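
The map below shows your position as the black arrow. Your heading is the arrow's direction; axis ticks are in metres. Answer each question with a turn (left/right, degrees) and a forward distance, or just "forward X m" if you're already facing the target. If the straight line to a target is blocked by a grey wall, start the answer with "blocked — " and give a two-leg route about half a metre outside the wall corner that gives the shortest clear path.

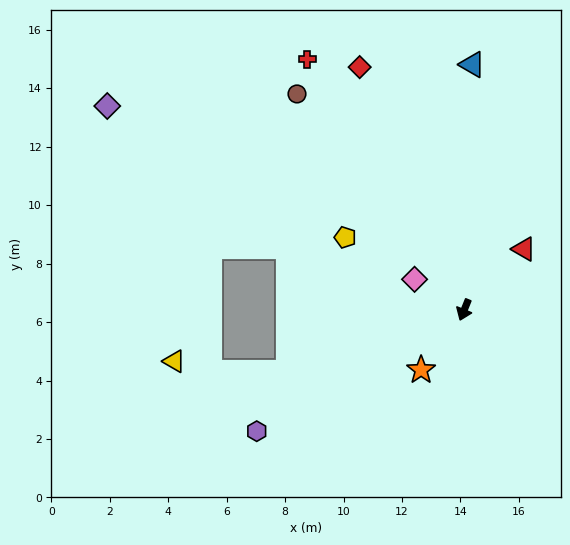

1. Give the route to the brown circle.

turn right 120°, forward 9.3 m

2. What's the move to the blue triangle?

turn right 160°, forward 8.4 m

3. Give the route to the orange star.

turn right 14°, forward 2.5 m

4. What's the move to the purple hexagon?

turn right 38°, forward 8.2 m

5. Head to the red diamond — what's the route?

turn right 135°, forward 9.0 m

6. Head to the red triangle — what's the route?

turn left 158°, forward 2.9 m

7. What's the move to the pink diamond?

turn right 100°, forward 2.0 m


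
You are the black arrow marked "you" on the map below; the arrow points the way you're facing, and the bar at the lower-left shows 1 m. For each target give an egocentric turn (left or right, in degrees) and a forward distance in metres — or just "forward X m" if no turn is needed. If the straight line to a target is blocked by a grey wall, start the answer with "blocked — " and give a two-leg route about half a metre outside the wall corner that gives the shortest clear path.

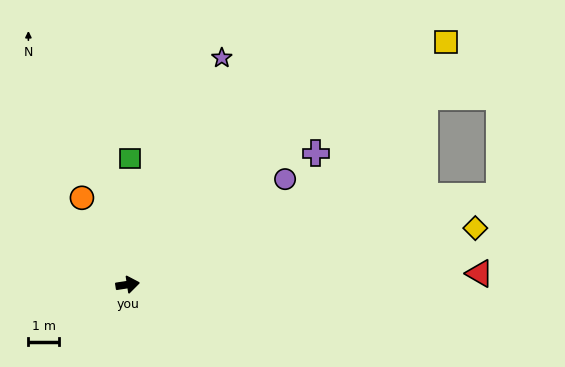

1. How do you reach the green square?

turn left 80°, forward 4.1 m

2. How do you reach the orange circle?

turn left 109°, forward 3.2 m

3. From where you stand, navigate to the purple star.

turn left 59°, forward 8.0 m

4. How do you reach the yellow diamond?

forward 11.5 m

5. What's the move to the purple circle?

turn left 25°, forward 6.2 m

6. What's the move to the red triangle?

turn right 7°, forward 11.5 m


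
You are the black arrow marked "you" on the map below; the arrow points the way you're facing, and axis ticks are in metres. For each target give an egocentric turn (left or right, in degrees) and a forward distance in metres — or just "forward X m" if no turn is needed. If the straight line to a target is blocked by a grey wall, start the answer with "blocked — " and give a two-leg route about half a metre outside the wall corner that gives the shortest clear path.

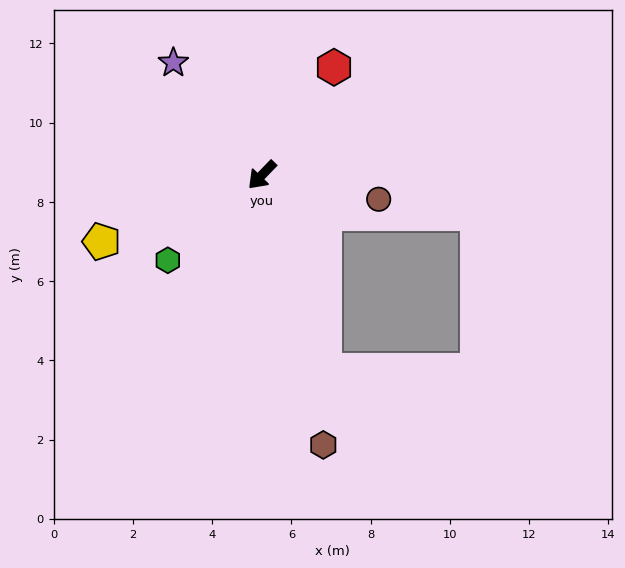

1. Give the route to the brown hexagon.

turn left 57°, forward 7.0 m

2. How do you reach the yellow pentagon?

turn right 23°, forward 4.4 m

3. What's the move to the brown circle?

turn left 122°, forward 3.0 m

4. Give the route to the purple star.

turn right 98°, forward 3.6 m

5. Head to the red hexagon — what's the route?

turn right 170°, forward 3.3 m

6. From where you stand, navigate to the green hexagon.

turn right 4°, forward 3.2 m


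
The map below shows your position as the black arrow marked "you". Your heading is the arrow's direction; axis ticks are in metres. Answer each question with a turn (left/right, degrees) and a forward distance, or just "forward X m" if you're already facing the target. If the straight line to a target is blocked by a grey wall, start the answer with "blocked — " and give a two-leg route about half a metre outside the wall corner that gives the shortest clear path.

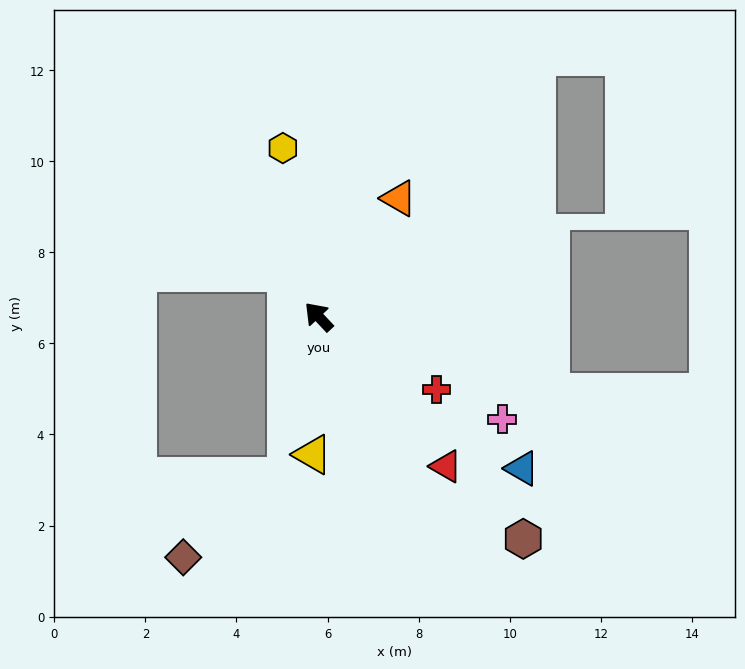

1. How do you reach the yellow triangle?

turn left 134°, forward 3.0 m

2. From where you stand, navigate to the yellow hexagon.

turn right 31°, forward 3.8 m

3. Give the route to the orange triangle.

turn right 77°, forward 3.1 m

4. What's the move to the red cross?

turn right 165°, forward 3.0 m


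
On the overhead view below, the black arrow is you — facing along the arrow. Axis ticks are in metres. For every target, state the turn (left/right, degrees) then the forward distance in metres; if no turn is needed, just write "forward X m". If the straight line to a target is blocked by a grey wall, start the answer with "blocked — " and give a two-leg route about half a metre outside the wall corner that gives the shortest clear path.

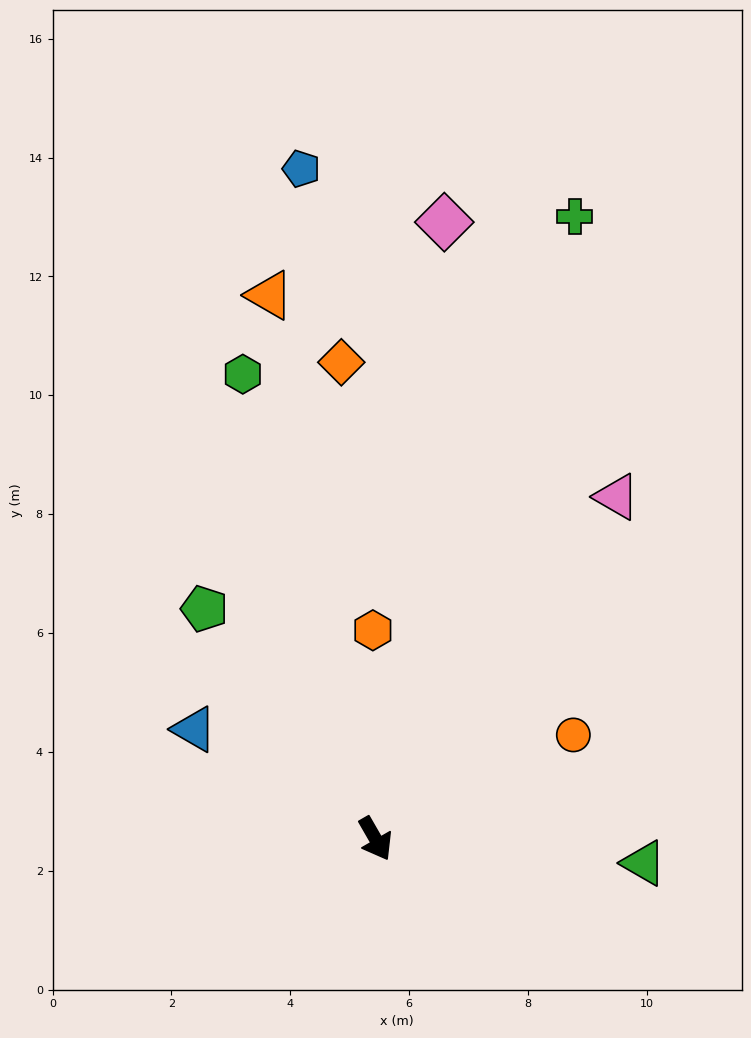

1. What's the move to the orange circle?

turn left 88°, forward 3.8 m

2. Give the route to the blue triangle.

turn right 151°, forward 3.6 m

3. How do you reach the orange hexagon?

turn left 151°, forward 3.5 m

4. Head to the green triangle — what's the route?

turn left 55°, forward 4.5 m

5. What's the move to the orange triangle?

turn left 161°, forward 9.3 m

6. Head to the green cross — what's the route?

turn left 132°, forward 11.0 m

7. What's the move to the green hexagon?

turn left 166°, forward 8.1 m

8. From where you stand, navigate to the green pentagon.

turn right 173°, forward 4.8 m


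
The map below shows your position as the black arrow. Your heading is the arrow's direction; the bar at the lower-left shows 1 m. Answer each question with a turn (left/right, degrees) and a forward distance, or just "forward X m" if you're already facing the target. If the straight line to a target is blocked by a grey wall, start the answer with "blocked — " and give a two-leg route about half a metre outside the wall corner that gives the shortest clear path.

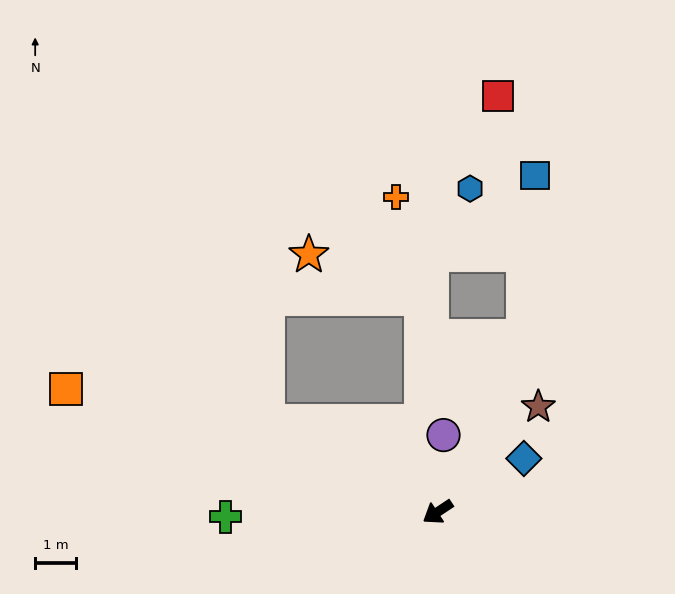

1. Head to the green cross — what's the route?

turn right 32°, forward 5.2 m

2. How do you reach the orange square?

turn right 52°, forward 9.6 m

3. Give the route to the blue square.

blocked — turn right 149°, forward 4.8 m, then turn left 21°, forward 3.9 m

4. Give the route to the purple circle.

turn right 128°, forward 1.9 m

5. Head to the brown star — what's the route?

turn right 167°, forward 3.6 m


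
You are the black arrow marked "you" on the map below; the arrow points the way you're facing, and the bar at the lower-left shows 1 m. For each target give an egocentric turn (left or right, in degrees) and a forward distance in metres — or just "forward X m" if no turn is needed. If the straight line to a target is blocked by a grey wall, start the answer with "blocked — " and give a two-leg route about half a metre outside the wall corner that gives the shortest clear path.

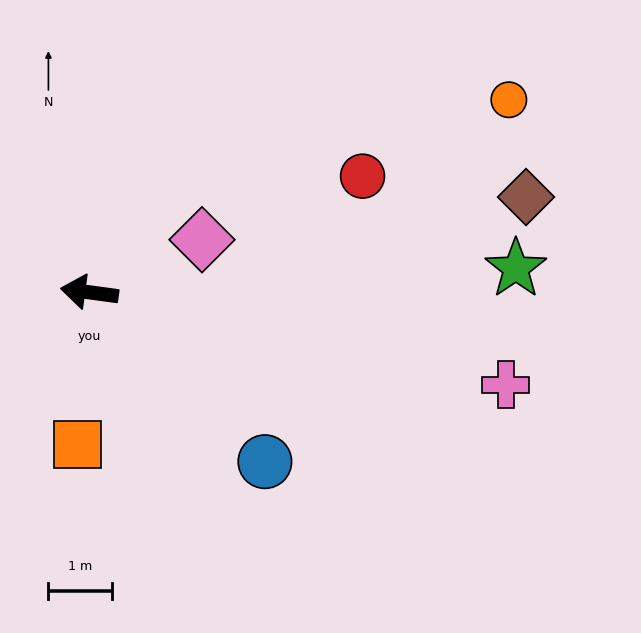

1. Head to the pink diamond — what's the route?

turn right 147°, forward 1.9 m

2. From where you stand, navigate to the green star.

turn right 169°, forward 6.7 m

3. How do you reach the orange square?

turn left 93°, forward 2.4 m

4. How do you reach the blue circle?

turn left 144°, forward 3.8 m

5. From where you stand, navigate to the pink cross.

turn left 175°, forward 6.7 m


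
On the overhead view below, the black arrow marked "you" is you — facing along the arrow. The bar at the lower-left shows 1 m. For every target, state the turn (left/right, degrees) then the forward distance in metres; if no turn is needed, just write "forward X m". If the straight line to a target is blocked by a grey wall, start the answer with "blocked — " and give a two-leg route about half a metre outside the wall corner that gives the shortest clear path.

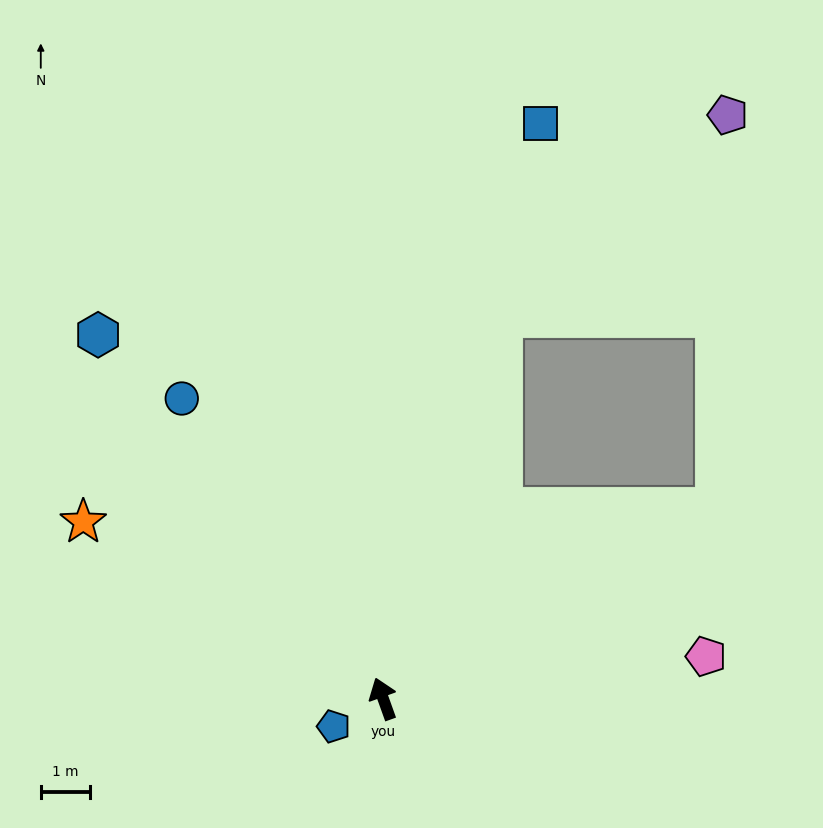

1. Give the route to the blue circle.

turn left 14°, forward 7.3 m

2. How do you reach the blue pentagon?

turn left 99°, forward 1.1 m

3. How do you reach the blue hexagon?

turn left 18°, forward 9.3 m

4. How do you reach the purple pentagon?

blocked — turn right 37°, forward 8.1 m, then turn right 31°, forward 6.1 m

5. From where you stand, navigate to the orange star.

turn left 40°, forward 7.0 m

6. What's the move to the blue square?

turn right 35°, forward 12.0 m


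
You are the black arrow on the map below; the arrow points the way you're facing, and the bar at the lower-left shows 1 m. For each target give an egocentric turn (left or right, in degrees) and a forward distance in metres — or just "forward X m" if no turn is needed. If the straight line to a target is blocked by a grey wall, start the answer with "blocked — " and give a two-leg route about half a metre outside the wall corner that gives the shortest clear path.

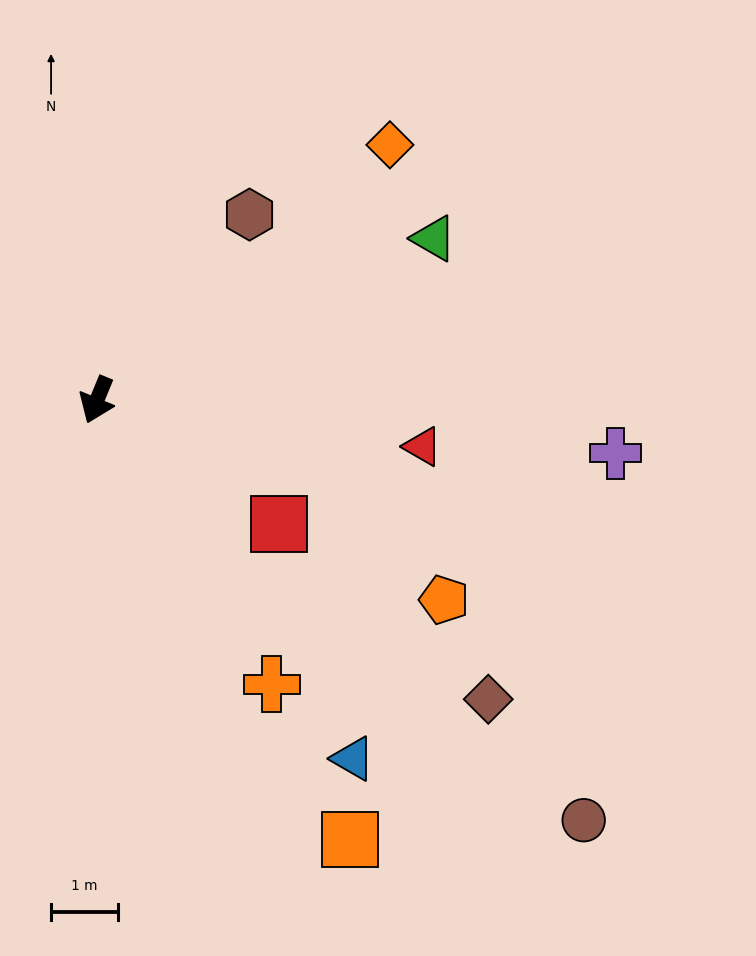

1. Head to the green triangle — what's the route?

turn left 138°, forward 5.6 m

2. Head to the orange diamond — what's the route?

turn left 153°, forward 5.8 m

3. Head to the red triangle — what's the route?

turn left 104°, forward 4.9 m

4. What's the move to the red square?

turn left 78°, forward 3.3 m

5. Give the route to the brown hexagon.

turn left 163°, forward 3.6 m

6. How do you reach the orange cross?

turn left 54°, forward 5.0 m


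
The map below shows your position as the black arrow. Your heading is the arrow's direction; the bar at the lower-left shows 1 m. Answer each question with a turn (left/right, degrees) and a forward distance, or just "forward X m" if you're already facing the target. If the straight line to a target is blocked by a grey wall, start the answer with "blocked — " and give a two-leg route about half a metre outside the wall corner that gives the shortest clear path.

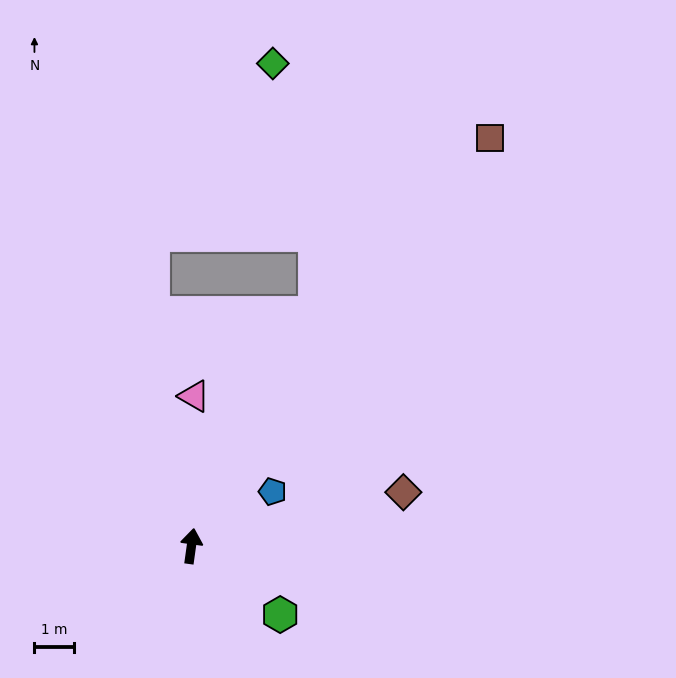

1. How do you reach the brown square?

turn right 28°, forward 12.9 m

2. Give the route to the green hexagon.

turn right 120°, forward 2.9 m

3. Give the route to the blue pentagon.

turn right 48°, forward 2.5 m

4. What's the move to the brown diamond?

turn right 68°, forward 5.6 m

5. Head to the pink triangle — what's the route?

turn left 7°, forward 3.8 m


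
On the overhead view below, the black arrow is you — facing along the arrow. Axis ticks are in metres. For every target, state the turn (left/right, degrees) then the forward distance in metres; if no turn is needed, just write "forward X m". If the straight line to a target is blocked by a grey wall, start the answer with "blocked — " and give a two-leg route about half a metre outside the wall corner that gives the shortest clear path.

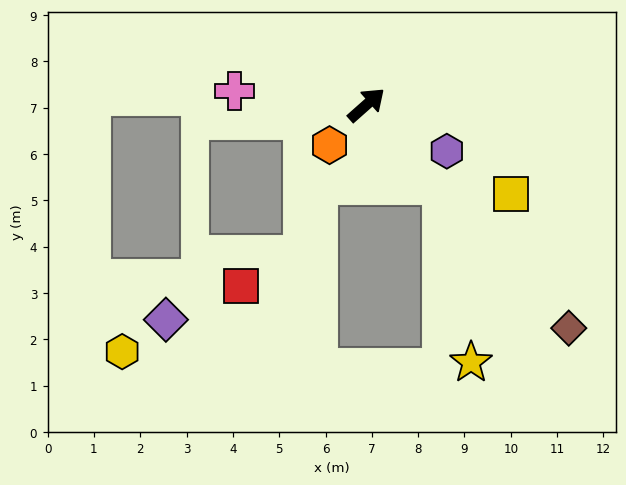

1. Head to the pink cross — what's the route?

turn left 132°, forward 2.9 m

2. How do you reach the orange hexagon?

turn right 174°, forward 1.2 m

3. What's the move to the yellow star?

blocked — turn right 88°, forward 2.4 m, then turn right 34°, forward 3.9 m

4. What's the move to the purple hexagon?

turn right 72°, forward 2.0 m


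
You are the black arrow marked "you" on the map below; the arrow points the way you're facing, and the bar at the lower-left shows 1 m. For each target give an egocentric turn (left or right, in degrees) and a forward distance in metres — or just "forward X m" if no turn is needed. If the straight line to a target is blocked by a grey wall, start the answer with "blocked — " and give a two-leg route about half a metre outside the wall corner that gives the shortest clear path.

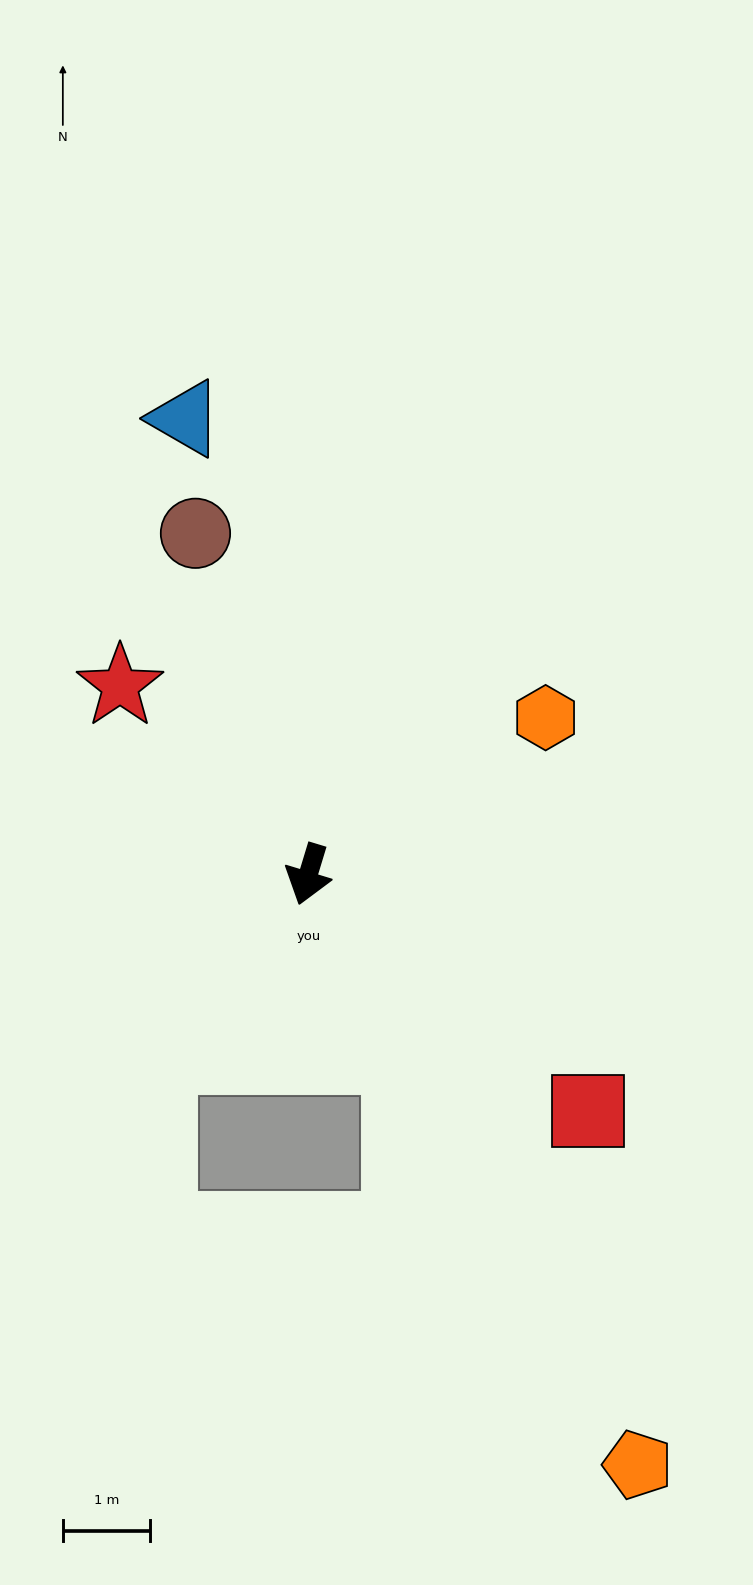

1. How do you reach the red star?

turn right 118°, forward 3.1 m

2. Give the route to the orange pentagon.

turn left 46°, forward 7.8 m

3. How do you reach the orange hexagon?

turn left 140°, forward 3.3 m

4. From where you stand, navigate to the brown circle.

turn right 145°, forward 4.1 m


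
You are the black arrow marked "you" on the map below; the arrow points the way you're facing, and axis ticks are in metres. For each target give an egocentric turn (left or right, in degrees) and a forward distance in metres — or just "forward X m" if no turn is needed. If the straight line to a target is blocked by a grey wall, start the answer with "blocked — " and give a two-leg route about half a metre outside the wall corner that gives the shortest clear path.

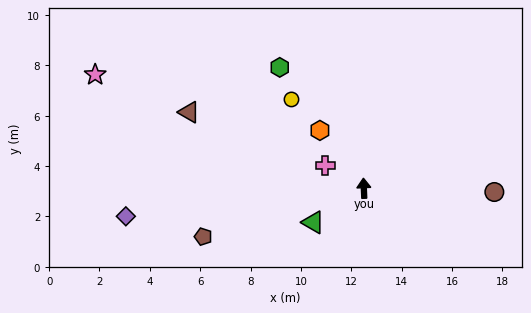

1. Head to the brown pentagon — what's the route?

turn left 104°, forward 6.7 m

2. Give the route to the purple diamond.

turn left 94°, forward 9.5 m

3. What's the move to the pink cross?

turn left 57°, forward 1.8 m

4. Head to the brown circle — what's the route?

turn right 94°, forward 5.2 m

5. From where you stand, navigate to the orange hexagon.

turn left 35°, forward 2.9 m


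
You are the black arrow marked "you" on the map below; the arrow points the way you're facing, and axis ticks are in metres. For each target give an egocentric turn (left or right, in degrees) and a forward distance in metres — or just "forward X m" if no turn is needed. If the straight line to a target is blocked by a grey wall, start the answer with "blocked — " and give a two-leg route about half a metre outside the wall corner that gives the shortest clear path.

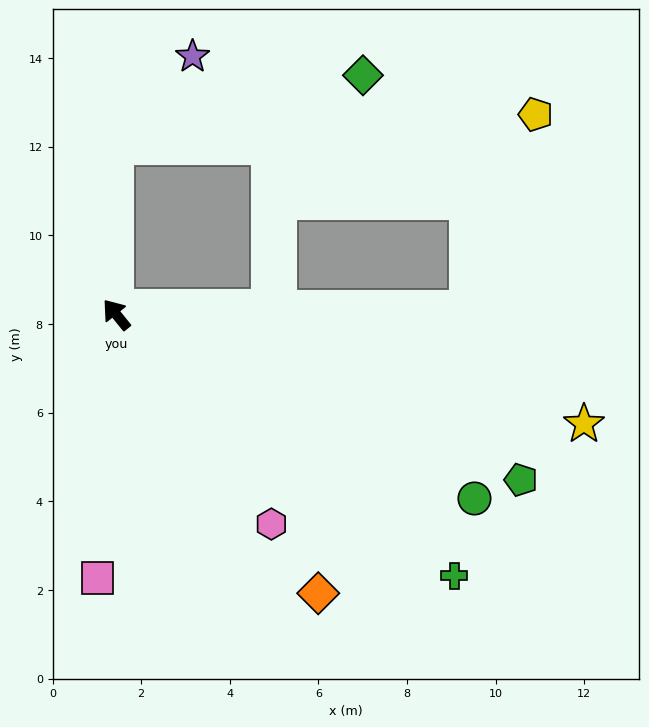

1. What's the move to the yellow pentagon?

blocked — turn right 38°, forward 3.8 m, then turn right 87°, forward 9.5 m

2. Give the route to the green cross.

turn right 167°, forward 9.6 m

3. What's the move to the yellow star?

turn right 142°, forward 10.8 m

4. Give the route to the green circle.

turn right 156°, forward 9.1 m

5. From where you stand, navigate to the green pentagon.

turn right 151°, forward 9.9 m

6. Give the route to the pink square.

turn left 137°, forward 6.0 m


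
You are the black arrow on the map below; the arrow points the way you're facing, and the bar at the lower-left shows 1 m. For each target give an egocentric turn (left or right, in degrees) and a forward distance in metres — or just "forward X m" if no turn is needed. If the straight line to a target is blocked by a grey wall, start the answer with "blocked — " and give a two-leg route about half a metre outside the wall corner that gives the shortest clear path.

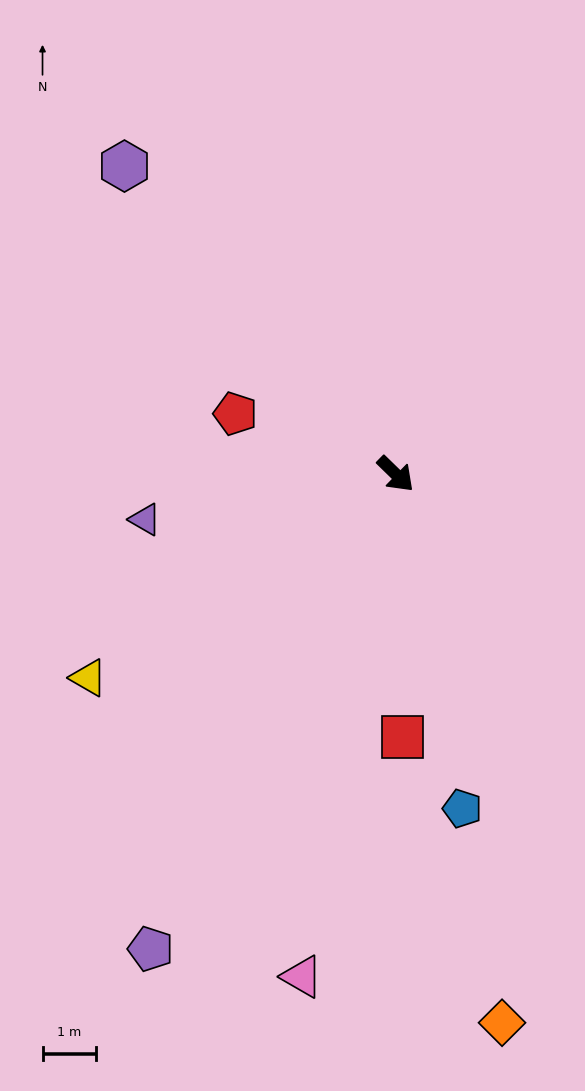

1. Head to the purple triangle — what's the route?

turn right 125°, forward 4.7 m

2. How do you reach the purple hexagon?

turn left 176°, forward 7.6 m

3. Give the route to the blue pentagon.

turn right 34°, forward 6.3 m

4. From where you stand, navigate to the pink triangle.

turn right 56°, forward 9.5 m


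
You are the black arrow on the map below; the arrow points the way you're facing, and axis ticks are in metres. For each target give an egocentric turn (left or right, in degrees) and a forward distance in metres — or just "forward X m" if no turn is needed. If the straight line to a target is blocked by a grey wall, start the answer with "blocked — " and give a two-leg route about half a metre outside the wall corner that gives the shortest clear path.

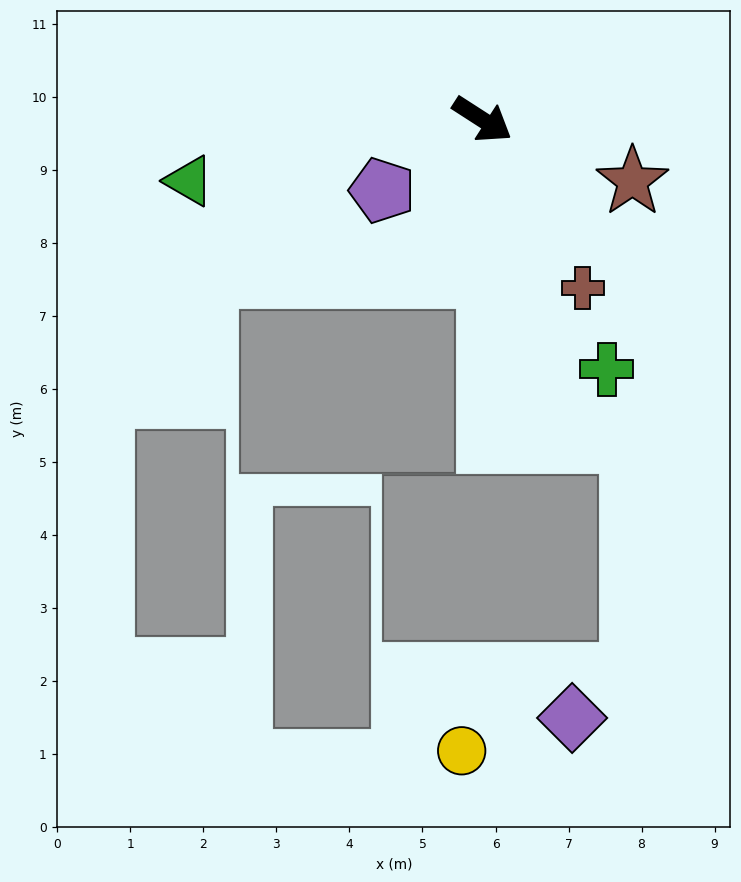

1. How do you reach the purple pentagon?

turn right 112°, forward 1.7 m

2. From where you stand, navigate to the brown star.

turn left 10°, forward 2.2 m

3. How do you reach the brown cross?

turn right 26°, forward 2.7 m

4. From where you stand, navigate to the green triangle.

turn right 135°, forward 4.1 m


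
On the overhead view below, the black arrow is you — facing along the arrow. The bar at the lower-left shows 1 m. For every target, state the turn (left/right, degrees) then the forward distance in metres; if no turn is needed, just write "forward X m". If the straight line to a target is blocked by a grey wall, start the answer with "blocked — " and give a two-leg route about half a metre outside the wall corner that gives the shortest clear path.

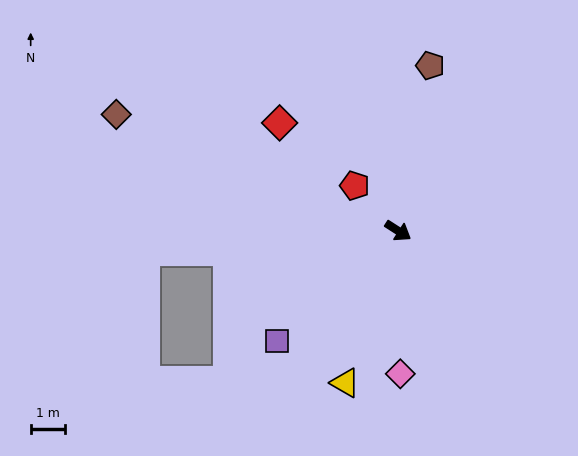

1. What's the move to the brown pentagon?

turn left 112°, forward 4.9 m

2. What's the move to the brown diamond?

turn right 170°, forward 8.8 m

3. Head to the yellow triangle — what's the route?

turn right 77°, forward 4.6 m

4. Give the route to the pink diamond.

turn right 56°, forward 4.1 m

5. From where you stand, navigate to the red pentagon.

turn left 167°, forward 1.8 m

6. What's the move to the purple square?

turn right 105°, forward 4.7 m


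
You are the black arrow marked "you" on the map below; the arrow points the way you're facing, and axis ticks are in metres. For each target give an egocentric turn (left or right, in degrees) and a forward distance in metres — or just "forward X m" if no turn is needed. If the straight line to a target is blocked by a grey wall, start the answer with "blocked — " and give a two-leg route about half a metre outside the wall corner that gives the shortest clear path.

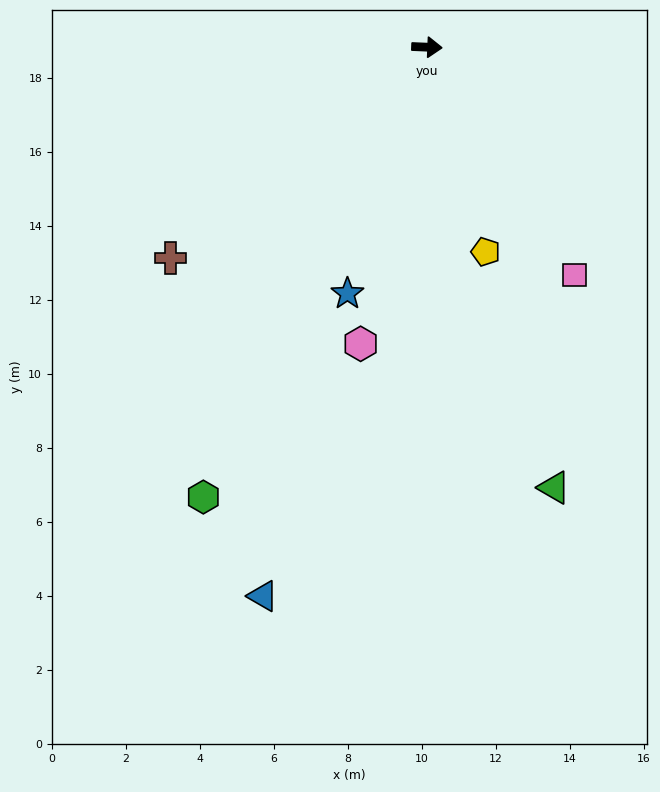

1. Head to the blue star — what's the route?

turn right 106°, forward 7.0 m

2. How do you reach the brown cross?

turn right 138°, forward 9.0 m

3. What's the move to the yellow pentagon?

turn right 72°, forward 5.8 m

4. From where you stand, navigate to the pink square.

turn right 55°, forward 7.3 m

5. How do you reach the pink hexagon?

turn right 100°, forward 8.2 m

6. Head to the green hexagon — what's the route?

turn right 114°, forward 13.6 m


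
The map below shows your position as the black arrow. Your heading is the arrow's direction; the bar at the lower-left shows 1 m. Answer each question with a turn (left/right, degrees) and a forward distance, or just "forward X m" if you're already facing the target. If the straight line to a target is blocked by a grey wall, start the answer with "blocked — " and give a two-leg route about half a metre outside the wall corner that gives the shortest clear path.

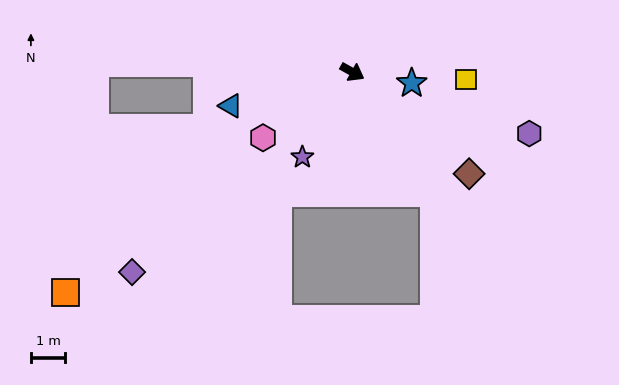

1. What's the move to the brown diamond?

turn right 12°, forward 4.5 m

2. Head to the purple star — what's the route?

turn right 91°, forward 2.9 m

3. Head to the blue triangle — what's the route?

turn right 135°, forward 3.7 m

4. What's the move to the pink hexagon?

turn right 114°, forward 3.2 m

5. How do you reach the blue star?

turn left 19°, forward 1.8 m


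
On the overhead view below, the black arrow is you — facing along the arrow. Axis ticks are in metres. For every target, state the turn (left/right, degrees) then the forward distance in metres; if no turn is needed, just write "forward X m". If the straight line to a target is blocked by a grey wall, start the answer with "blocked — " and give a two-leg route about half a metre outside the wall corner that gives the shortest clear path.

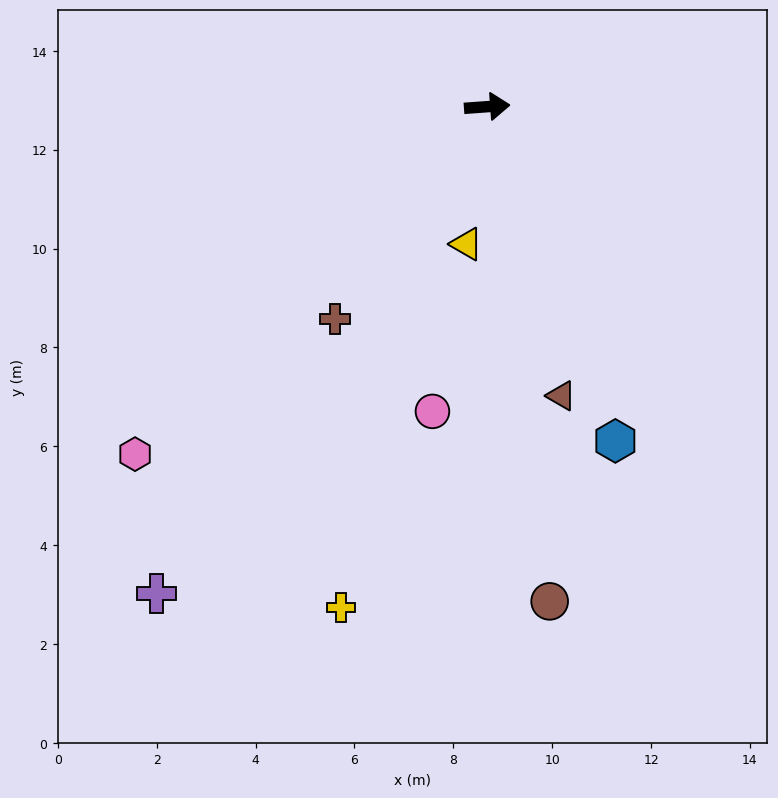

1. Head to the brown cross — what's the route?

turn right 130°, forward 5.3 m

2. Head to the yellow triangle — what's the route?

turn right 103°, forward 2.8 m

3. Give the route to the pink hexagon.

turn right 140°, forward 10.0 m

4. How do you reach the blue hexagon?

turn right 73°, forward 7.2 m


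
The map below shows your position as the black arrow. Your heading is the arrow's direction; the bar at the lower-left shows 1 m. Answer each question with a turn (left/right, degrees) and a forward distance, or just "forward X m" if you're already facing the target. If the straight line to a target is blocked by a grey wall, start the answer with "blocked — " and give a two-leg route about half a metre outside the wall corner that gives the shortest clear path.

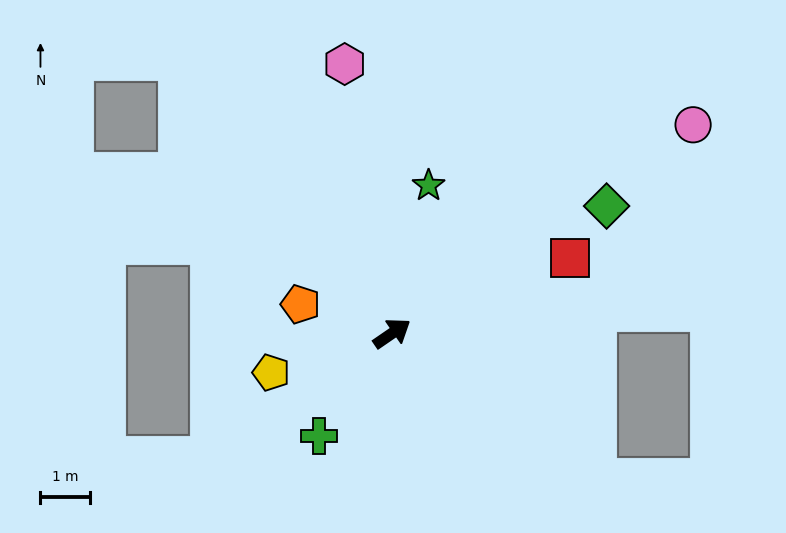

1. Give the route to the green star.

turn left 42°, forward 3.1 m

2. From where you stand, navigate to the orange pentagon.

turn left 128°, forward 2.0 m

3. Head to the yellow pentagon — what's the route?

turn left 163°, forward 2.6 m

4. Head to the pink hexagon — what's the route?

turn left 66°, forward 5.6 m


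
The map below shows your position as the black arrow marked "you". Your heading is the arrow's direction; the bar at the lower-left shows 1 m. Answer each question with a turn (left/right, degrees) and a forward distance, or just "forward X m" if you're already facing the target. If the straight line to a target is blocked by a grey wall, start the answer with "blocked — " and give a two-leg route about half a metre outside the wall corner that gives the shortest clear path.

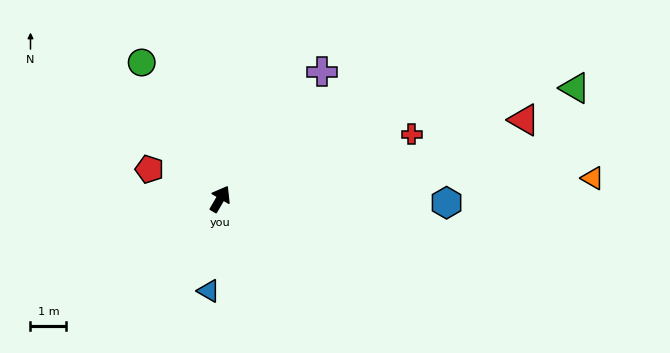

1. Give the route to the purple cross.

turn right 8°, forward 4.6 m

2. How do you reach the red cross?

turn right 41°, forward 5.7 m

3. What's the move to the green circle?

turn left 60°, forward 4.4 m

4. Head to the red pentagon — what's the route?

turn left 98°, forward 2.1 m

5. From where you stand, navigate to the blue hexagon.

turn right 61°, forward 6.3 m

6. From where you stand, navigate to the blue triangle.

turn right 157°, forward 2.6 m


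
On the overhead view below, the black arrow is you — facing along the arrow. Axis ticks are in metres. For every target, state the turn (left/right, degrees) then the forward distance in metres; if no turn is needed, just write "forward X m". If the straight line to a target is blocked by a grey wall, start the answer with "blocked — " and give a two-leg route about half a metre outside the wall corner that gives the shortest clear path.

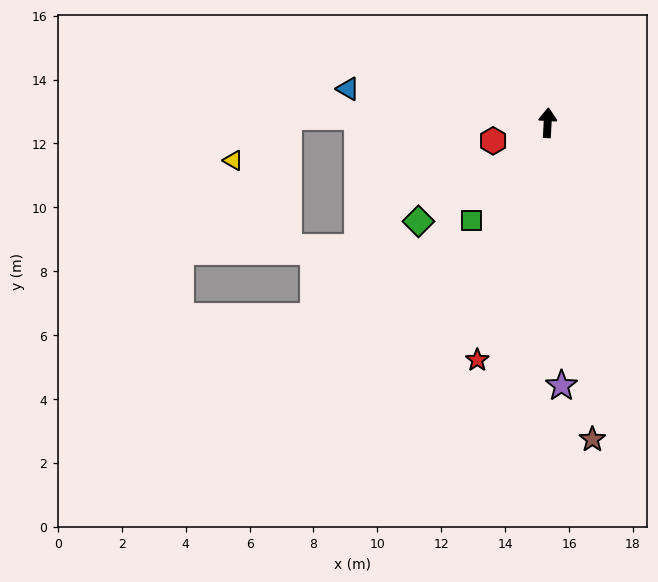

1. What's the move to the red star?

turn left 167°, forward 7.7 m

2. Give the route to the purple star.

turn right 174°, forward 8.2 m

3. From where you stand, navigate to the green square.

turn left 145°, forward 3.9 m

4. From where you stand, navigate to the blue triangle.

turn left 84°, forward 6.3 m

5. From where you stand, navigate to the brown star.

turn right 169°, forward 10.0 m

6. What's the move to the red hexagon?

turn left 111°, forward 1.8 m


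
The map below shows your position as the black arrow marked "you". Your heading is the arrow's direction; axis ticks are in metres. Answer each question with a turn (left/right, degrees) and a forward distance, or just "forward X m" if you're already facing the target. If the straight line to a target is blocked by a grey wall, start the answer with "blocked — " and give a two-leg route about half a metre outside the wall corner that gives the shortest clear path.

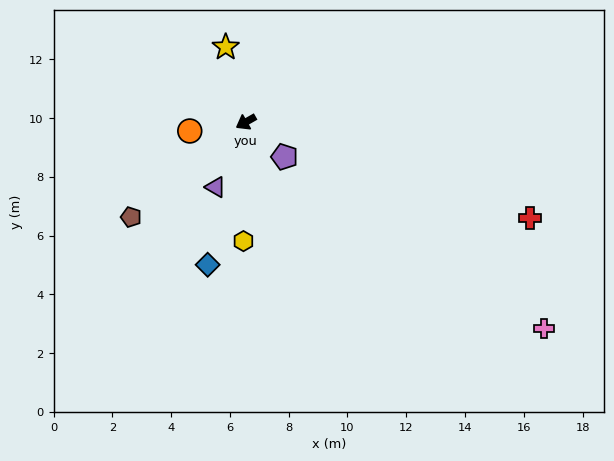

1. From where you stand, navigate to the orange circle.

turn right 21°, forward 1.9 m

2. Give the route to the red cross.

turn left 132°, forward 10.2 m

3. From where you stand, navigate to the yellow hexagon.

turn left 59°, forward 4.1 m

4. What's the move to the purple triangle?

turn left 35°, forward 2.4 m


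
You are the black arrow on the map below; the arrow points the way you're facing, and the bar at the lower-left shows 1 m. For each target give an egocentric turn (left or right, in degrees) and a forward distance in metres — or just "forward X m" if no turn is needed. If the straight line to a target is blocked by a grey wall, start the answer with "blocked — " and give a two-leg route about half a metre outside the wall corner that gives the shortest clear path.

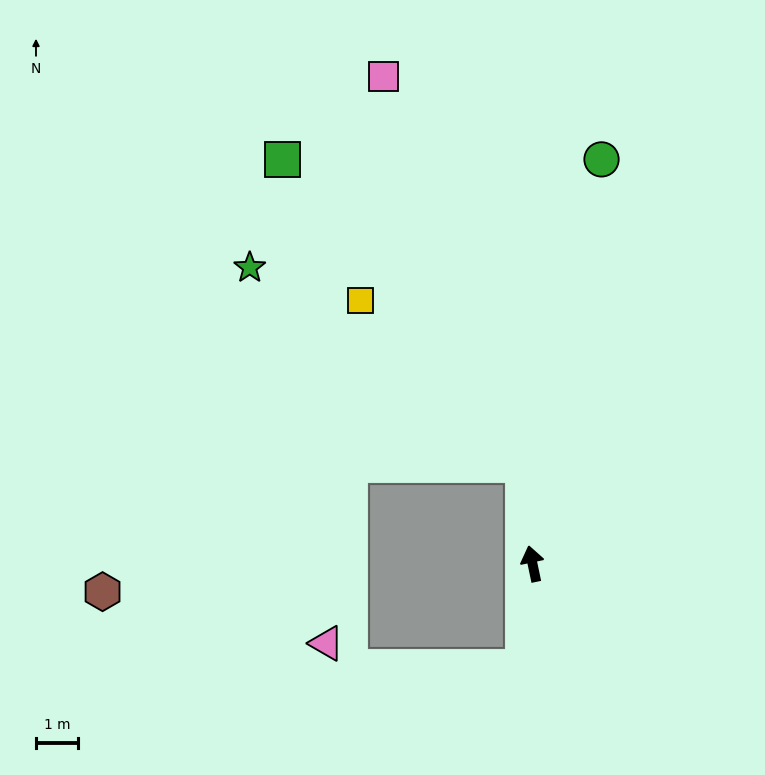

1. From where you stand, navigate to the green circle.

turn right 22°, forward 9.9 m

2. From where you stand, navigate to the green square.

blocked — turn right 6°, forward 2.4 m, then turn left 32°, forward 9.4 m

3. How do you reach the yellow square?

blocked — turn right 6°, forward 2.4 m, then turn left 39°, forward 5.6 m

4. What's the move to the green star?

blocked — turn right 6°, forward 2.4 m, then turn left 48°, forward 8.1 m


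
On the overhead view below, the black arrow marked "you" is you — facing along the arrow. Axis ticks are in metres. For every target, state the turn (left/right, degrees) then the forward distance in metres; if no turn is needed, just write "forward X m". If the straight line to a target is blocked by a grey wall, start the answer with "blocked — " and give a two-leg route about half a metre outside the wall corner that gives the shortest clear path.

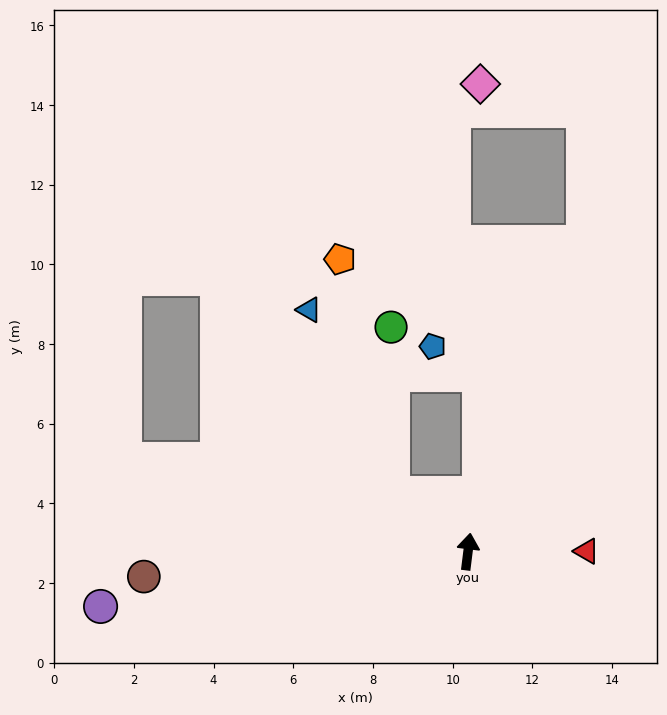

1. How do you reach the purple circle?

turn left 106°, forward 9.3 m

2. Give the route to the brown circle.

turn left 102°, forward 8.2 m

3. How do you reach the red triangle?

turn right 83°, forward 3.0 m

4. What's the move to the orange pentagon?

blocked — turn left 59°, forward 2.4 m, then turn right 39°, forward 6.0 m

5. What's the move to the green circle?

blocked — turn left 59°, forward 2.4 m, then turn right 51°, forward 4.2 m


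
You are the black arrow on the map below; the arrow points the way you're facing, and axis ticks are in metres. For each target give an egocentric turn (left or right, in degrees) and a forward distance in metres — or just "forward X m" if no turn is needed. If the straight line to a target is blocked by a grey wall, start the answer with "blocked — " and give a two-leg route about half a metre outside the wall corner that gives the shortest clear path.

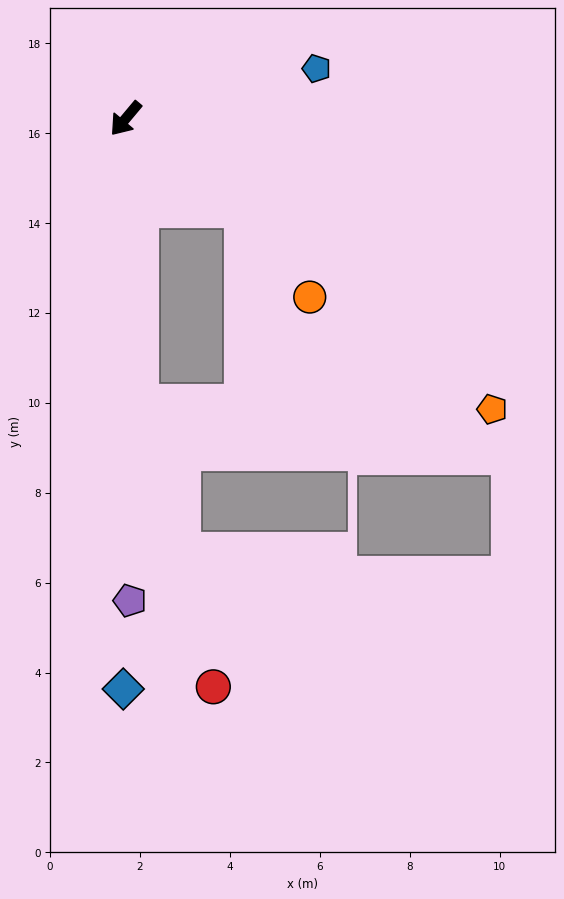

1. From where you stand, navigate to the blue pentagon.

turn left 145°, forward 4.4 m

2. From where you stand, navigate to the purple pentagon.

turn left 40°, forward 10.7 m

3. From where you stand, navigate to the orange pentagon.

turn left 92°, forward 10.4 m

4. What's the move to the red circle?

blocked — turn left 43°, forward 6.3 m, then turn left 12°, forward 6.5 m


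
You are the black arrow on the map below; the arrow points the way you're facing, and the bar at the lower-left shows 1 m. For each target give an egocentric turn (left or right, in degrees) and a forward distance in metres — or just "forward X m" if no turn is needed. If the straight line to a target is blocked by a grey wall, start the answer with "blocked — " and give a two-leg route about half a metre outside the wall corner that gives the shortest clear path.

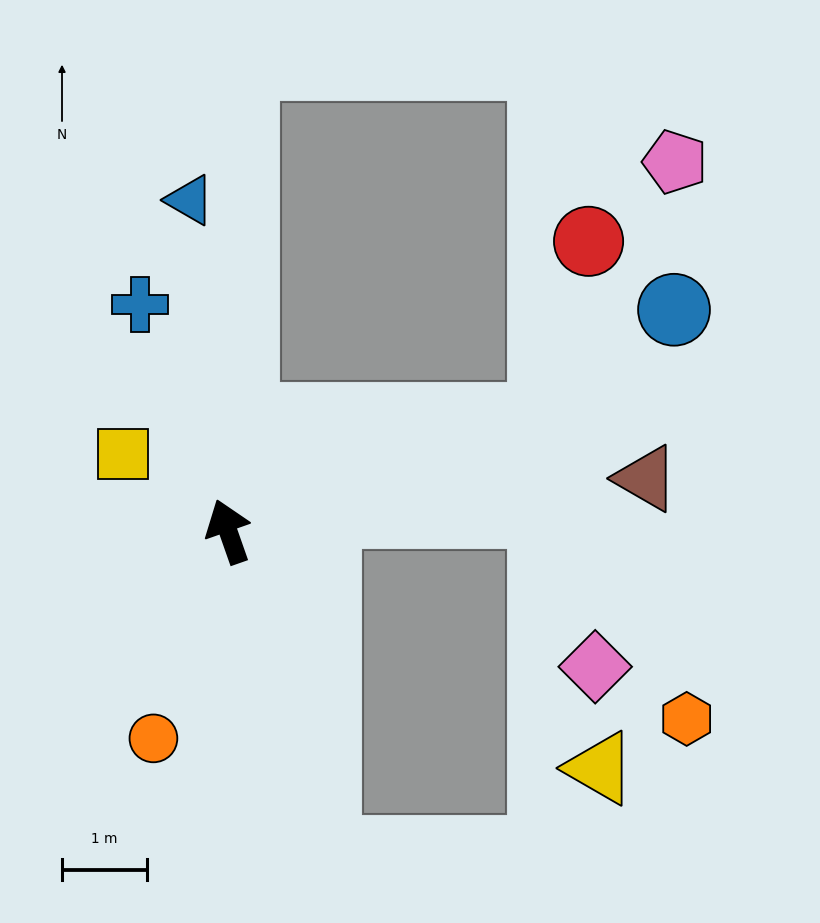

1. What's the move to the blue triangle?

turn right 13°, forward 3.9 m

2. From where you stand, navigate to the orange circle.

turn left 141°, forward 2.6 m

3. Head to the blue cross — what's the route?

forward 2.9 m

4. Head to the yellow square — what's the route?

turn left 34°, forward 1.5 m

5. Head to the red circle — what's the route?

blocked — turn right 90°, forward 3.9 m, then turn left 57°, forward 2.2 m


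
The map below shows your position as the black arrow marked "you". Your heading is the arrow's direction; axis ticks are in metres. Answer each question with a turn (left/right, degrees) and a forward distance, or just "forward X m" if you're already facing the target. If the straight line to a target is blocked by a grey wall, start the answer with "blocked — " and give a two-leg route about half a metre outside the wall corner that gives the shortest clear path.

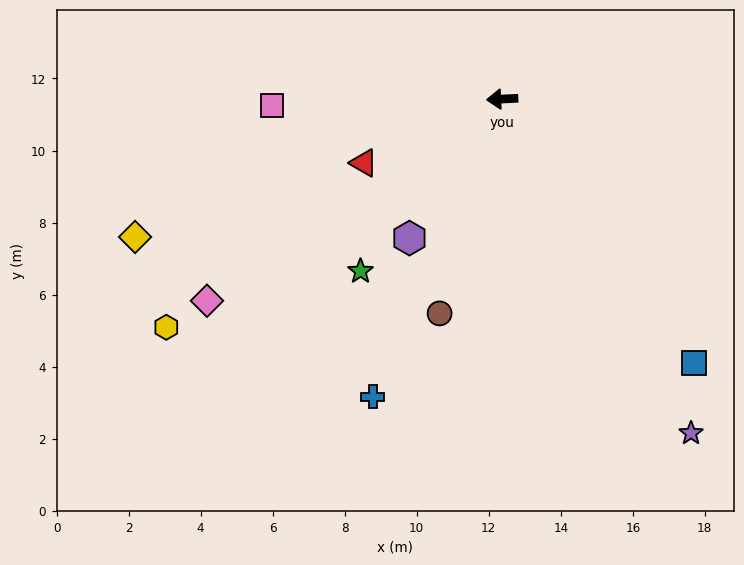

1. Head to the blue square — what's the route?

turn left 123°, forward 9.1 m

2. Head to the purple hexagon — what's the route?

turn left 54°, forward 4.6 m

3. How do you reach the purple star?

turn left 117°, forward 10.7 m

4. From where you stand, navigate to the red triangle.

turn left 22°, forward 4.2 m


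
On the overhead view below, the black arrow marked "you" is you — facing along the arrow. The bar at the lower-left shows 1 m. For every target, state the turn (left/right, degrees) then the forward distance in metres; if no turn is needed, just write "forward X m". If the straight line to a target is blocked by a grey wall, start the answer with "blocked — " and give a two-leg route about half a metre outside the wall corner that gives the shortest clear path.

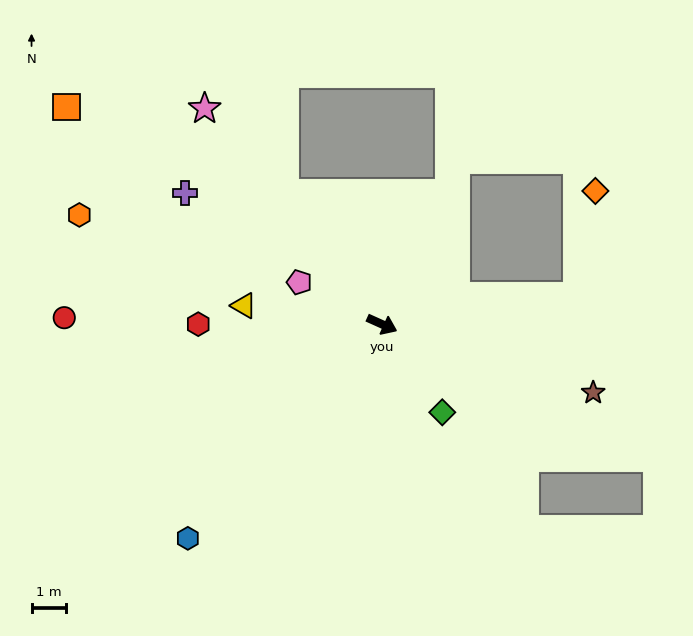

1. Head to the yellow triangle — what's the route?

turn right 163°, forward 4.0 m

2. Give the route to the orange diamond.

blocked — turn left 32°, forward 5.7 m, then turn left 73°, forward 3.1 m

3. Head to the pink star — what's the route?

turn left 154°, forward 8.0 m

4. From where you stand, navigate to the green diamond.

turn right 31°, forward 3.1 m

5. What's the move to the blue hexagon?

turn right 108°, forward 8.3 m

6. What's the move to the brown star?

turn left 6°, forward 6.4 m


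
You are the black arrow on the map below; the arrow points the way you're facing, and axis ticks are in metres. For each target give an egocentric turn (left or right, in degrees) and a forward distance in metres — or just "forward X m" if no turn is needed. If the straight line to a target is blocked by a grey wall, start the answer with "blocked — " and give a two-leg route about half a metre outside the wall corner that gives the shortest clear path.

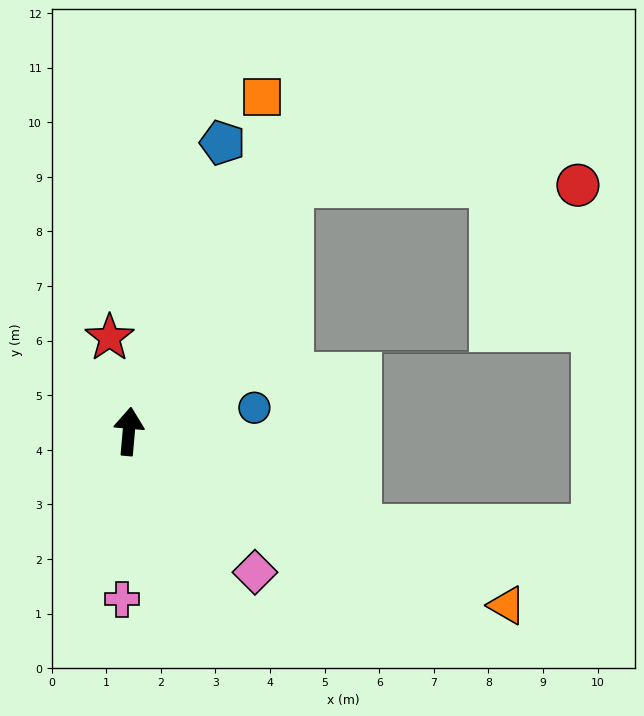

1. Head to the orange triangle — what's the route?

turn right 110°, forward 7.6 m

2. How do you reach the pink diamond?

turn right 133°, forward 3.5 m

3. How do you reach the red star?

turn left 17°, forward 1.8 m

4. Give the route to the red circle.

blocked — turn right 28°, forward 5.4 m, then turn right 57°, forward 5.3 m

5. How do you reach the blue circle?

turn right 74°, forward 2.3 m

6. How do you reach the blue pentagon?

turn right 13°, forward 5.6 m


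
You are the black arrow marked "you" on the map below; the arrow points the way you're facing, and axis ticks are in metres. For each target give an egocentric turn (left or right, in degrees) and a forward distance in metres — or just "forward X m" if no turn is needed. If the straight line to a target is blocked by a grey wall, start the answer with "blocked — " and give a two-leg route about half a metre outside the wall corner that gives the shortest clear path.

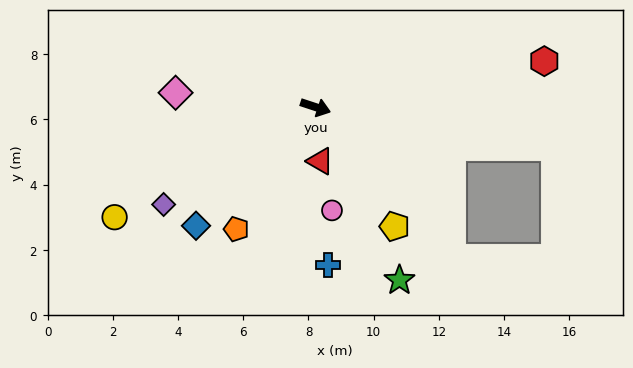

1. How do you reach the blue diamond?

turn right 117°, forward 5.2 m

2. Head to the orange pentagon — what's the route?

turn right 105°, forward 4.5 m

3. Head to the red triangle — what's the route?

turn right 67°, forward 1.7 m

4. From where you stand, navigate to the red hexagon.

turn left 30°, forward 7.2 m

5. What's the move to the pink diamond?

turn right 168°, forward 4.3 m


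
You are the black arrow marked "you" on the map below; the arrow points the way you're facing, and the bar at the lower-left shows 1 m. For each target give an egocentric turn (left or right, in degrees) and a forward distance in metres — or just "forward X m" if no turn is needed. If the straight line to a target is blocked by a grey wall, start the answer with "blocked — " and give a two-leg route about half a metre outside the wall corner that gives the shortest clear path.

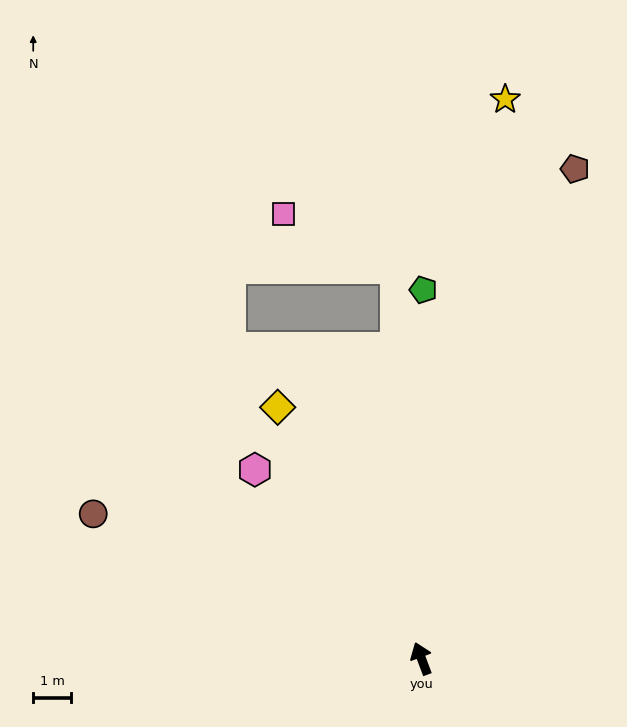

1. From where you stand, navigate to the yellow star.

turn right 29°, forward 14.8 m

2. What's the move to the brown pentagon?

turn right 38°, forward 13.5 m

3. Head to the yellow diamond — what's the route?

turn left 9°, forward 7.6 m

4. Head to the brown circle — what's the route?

turn left 46°, forward 9.4 m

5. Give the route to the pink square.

blocked — turn right 17°, forward 10.3 m, then turn left 61°, forward 3.3 m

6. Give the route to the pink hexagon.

turn left 21°, forward 6.6 m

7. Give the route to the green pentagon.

turn right 21°, forward 9.7 m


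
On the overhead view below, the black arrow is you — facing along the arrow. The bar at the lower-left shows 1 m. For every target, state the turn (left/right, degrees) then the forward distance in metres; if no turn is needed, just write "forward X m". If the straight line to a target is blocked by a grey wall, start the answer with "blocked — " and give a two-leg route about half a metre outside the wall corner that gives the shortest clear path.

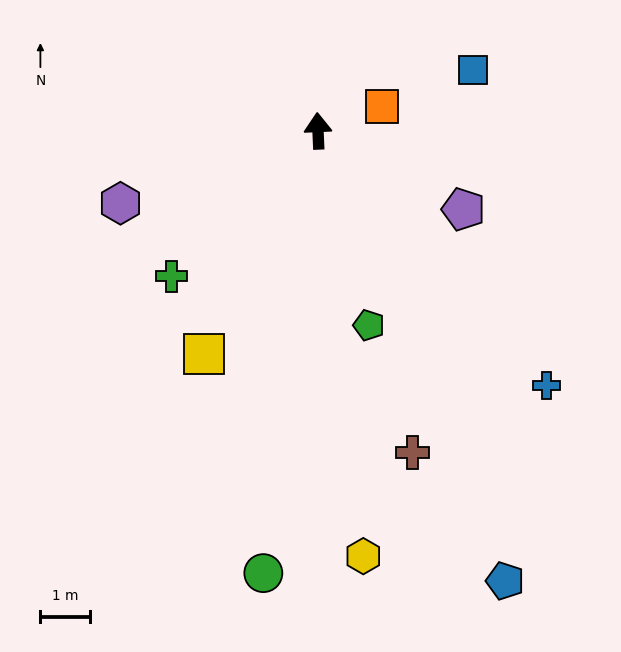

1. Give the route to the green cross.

turn left 132°, forward 4.2 m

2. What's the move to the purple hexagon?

turn left 108°, forward 4.3 m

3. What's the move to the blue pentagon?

turn right 160°, forward 9.9 m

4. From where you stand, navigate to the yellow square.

turn left 150°, forward 5.1 m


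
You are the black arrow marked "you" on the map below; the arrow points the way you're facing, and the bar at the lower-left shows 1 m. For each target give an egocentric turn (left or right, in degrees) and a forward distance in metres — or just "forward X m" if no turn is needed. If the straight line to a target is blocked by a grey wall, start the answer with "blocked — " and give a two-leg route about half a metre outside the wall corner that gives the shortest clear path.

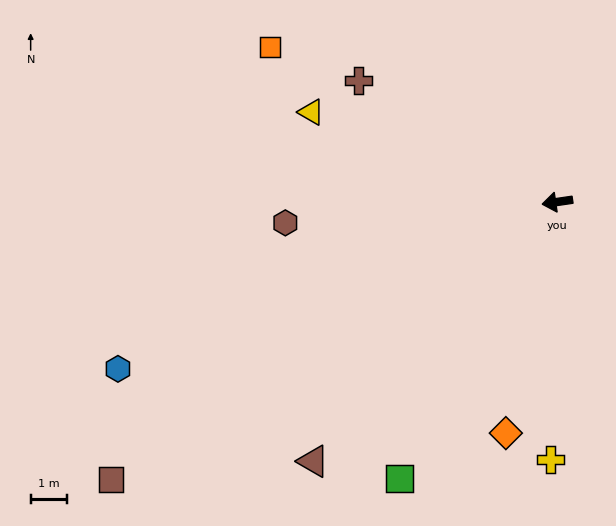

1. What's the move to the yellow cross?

turn left 80°, forward 7.1 m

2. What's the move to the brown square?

turn left 24°, forward 14.5 m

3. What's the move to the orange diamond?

turn left 69°, forward 6.6 m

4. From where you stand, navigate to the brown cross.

turn right 40°, forward 6.5 m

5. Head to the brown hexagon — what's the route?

turn right 4°, forward 7.6 m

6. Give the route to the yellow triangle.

turn right 28°, forward 7.3 m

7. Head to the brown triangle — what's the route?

turn left 38°, forward 9.9 m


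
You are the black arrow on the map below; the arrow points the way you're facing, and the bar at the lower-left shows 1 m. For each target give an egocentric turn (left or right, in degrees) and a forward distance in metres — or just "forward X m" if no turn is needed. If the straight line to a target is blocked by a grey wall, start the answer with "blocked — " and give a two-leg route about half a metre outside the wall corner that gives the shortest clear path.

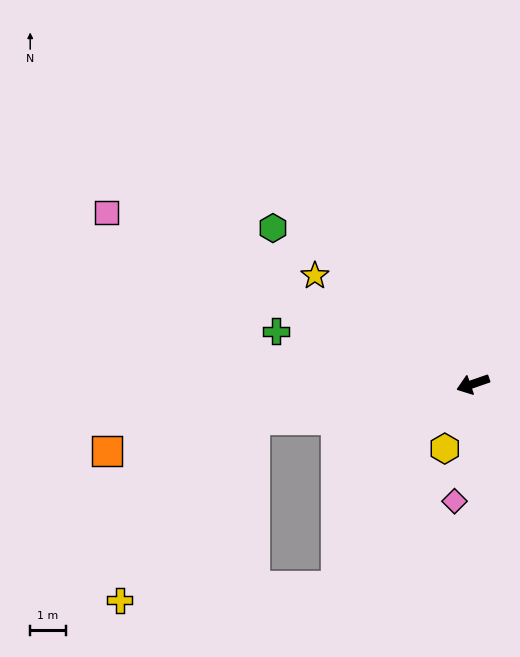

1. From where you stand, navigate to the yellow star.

turn right 53°, forward 5.4 m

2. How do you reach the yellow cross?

blocked — turn right 10°, forward 6.2 m, then turn left 44°, forward 6.3 m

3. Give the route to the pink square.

turn right 44°, forward 11.3 m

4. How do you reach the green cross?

turn right 34°, forward 5.7 m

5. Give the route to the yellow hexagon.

turn left 47°, forward 2.0 m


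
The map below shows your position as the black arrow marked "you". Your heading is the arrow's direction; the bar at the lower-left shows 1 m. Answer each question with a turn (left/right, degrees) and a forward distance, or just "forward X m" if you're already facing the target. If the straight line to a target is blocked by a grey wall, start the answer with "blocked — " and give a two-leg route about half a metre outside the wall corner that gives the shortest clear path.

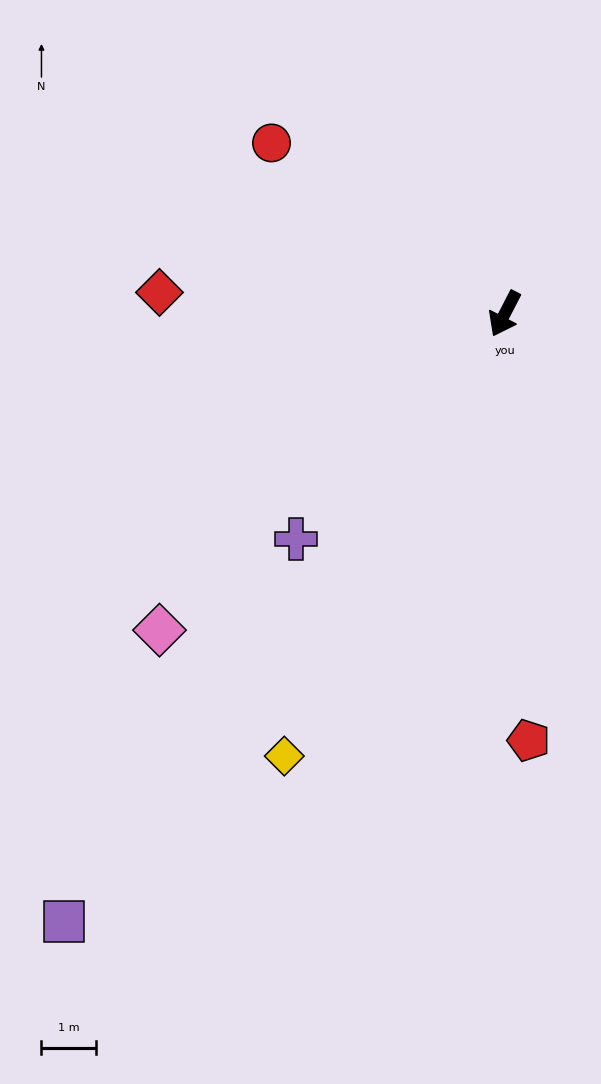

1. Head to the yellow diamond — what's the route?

forward 9.1 m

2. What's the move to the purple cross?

turn right 16°, forward 5.7 m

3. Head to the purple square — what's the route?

turn right 9°, forward 13.9 m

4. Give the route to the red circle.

turn right 99°, forward 5.3 m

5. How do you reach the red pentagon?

turn left 31°, forward 7.9 m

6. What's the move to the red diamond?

turn right 66°, forward 6.4 m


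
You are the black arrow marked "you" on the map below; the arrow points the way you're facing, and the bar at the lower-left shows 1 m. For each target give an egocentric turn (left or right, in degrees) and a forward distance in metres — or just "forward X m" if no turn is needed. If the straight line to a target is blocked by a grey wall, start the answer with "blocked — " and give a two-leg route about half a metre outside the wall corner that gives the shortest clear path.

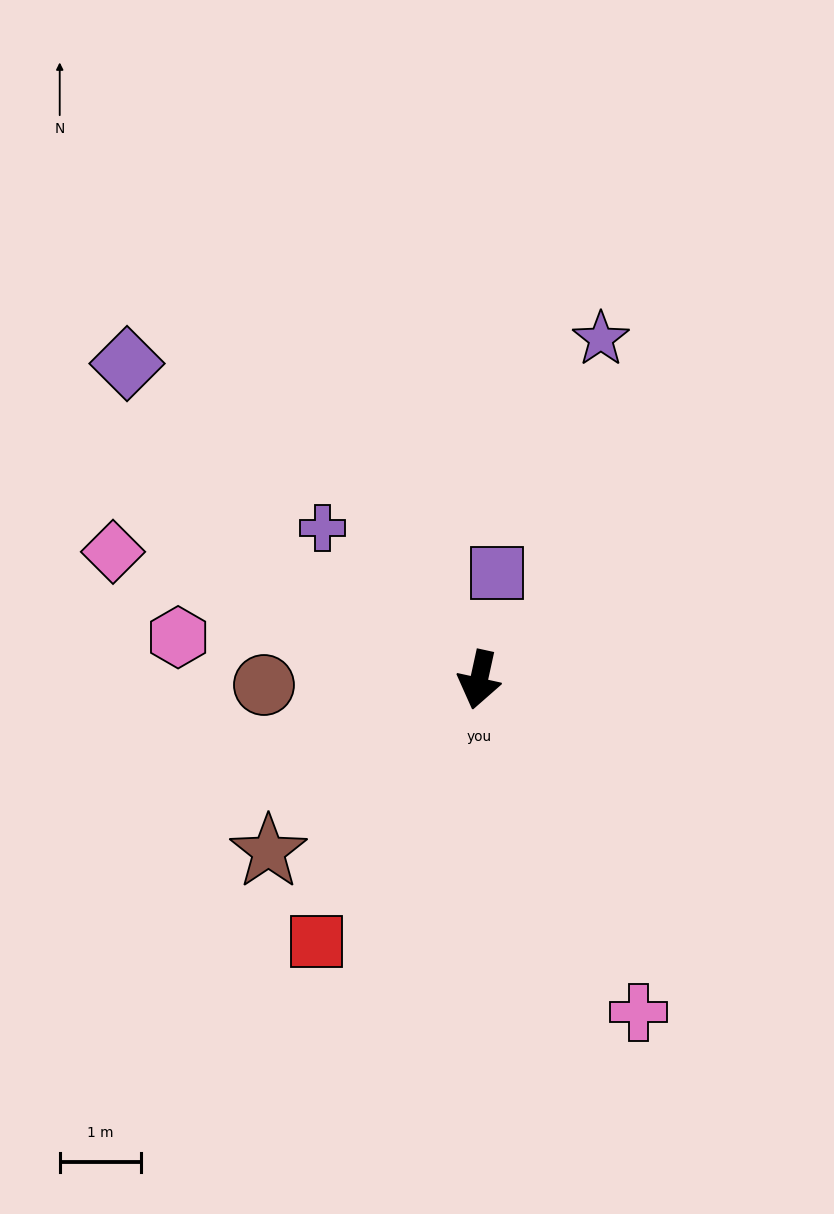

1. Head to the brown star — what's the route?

turn right 38°, forward 3.3 m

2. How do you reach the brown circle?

turn right 76°, forward 2.7 m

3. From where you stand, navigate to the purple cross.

turn right 122°, forward 2.7 m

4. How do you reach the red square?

turn right 20°, forward 3.8 m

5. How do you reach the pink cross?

turn left 38°, forward 4.5 m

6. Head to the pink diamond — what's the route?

turn right 97°, forward 4.8 m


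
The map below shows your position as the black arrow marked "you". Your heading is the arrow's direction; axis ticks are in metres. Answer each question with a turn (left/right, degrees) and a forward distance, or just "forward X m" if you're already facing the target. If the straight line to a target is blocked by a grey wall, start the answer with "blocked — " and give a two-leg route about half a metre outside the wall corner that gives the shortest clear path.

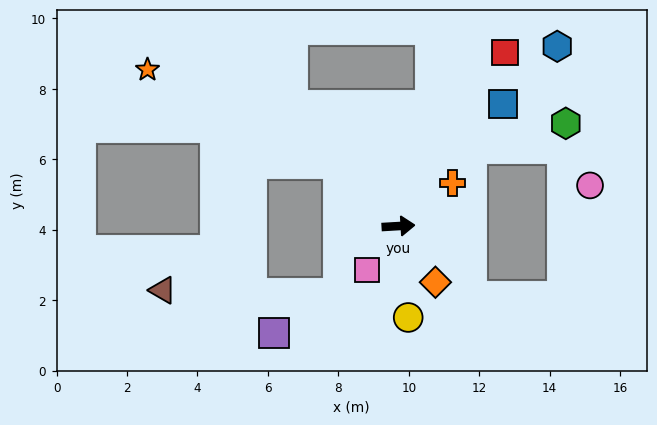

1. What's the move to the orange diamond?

turn right 60°, forward 1.9 m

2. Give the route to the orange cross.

turn left 35°, forward 2.0 m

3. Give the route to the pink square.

turn right 129°, forward 1.5 m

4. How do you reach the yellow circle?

turn right 87°, forward 2.6 m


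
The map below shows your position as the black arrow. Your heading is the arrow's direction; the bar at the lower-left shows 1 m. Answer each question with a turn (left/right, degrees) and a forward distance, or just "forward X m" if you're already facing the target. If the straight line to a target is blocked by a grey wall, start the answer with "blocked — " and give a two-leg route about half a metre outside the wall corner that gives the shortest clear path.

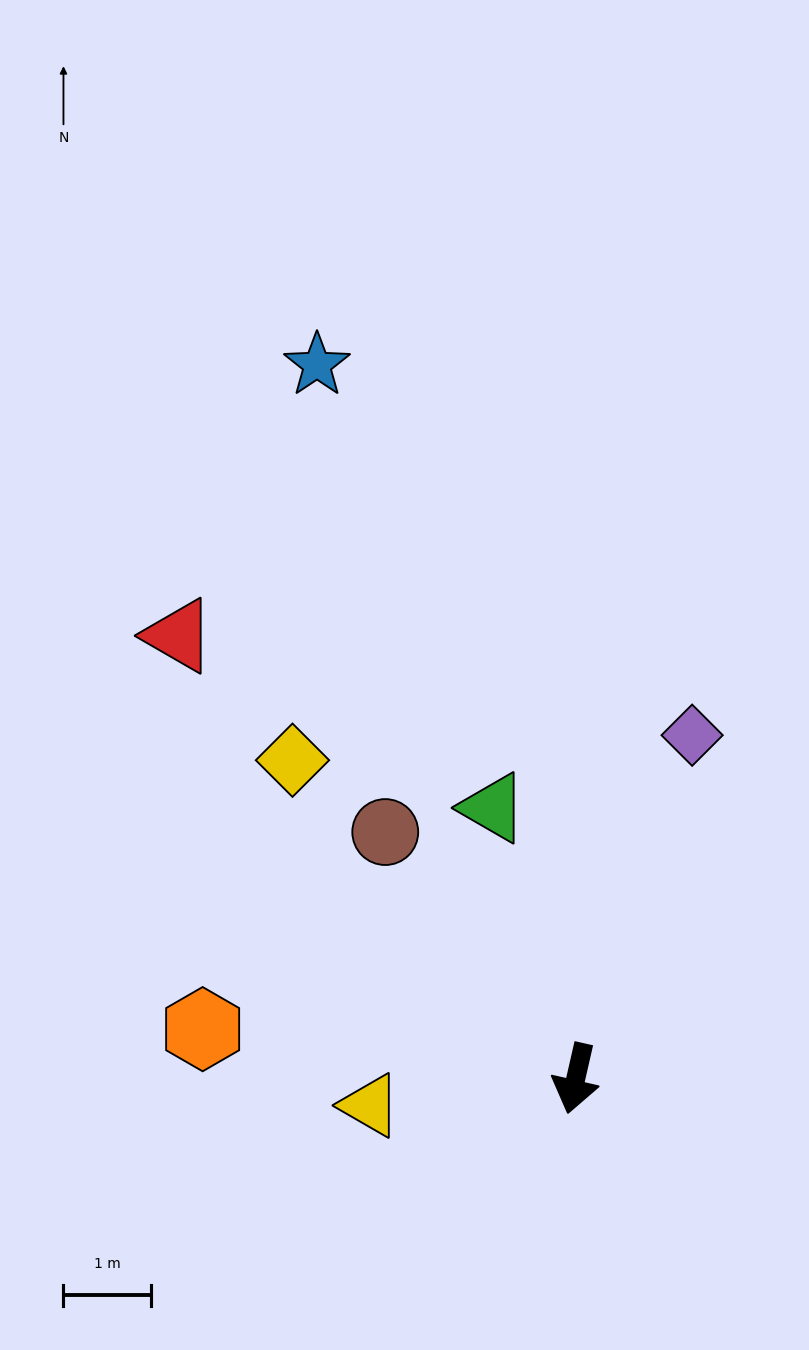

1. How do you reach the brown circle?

turn right 129°, forward 3.6 m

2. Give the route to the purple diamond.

turn left 174°, forward 4.2 m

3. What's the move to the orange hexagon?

turn right 85°, forward 4.3 m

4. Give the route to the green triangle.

turn right 150°, forward 3.2 m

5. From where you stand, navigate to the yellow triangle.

turn right 70°, forward 2.4 m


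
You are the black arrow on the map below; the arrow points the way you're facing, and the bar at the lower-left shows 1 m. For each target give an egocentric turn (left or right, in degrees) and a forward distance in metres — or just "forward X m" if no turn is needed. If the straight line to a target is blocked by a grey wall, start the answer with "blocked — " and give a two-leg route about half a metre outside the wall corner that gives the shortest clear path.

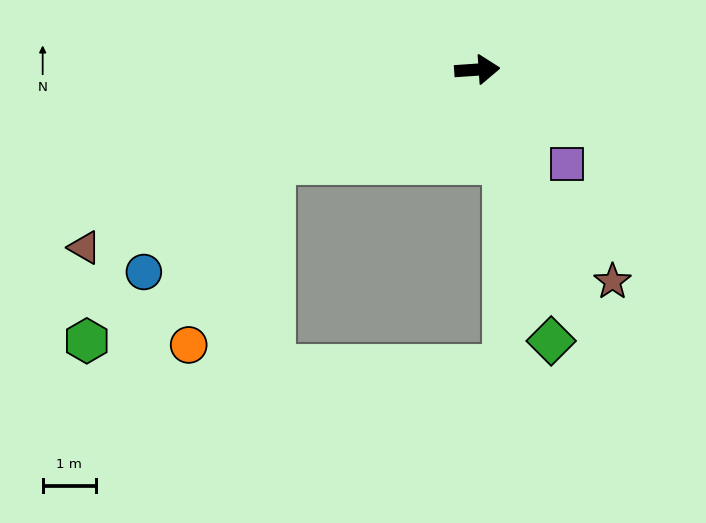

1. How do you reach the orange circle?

blocked — turn right 159°, forward 4.2 m, then turn left 40°, forward 3.8 m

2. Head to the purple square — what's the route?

turn right 50°, forward 2.5 m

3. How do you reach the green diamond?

turn right 79°, forward 5.3 m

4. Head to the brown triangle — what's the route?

turn right 160°, forward 8.1 m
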